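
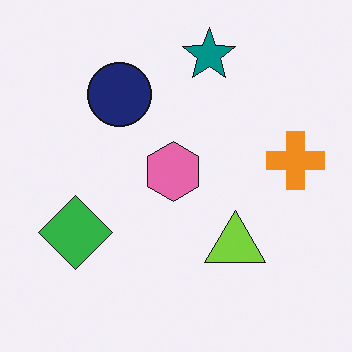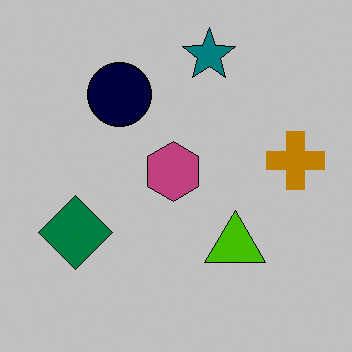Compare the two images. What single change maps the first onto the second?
It was aggressively posterized.

Each flat color has snapped to a coarser quantized level — most visibly, the near-white background has dropped to a flat grey.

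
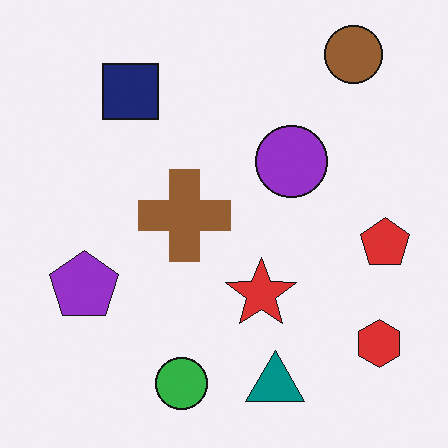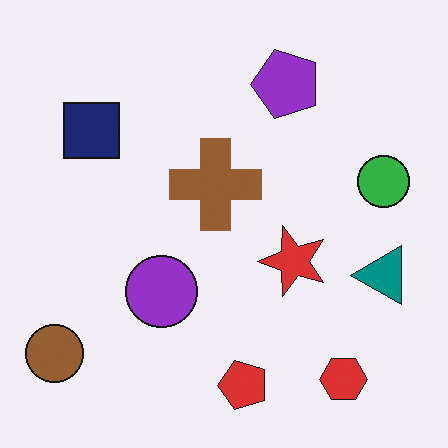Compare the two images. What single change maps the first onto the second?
Transposed (reflected across the top-left ↔ bottom-right diagonal).

Shapes have swapped their row and column positions — what was in the top-right is now in the bottom-left — a diagonal reflection.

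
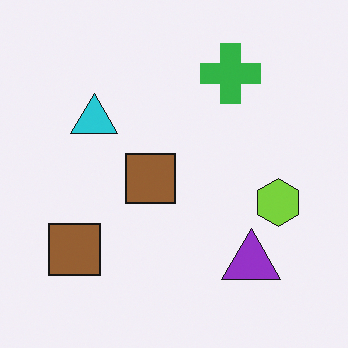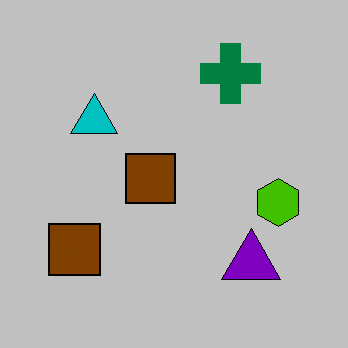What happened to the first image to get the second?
The transformation is: aggressively posterized.

Each flat color has snapped to a coarser quantized level — most visibly, the near-white background has dropped to a flat grey.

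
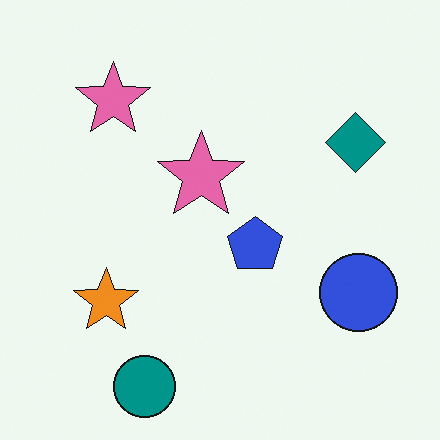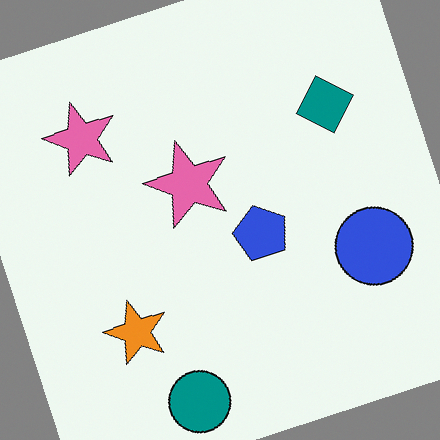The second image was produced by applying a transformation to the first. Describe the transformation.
It was rotated counter-clockwise by a moderate amount.

Every shape is tilted by the same angle and the image corners show triangular fill wedges — a whole-image rotation by a non-right angle.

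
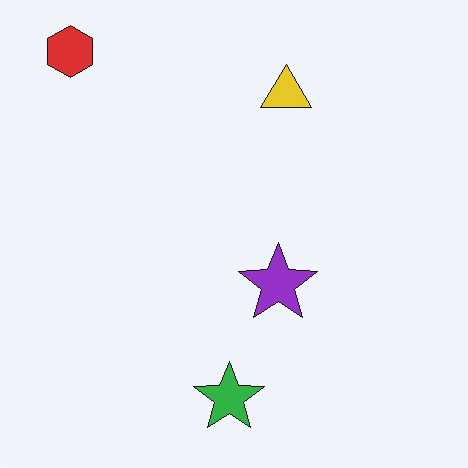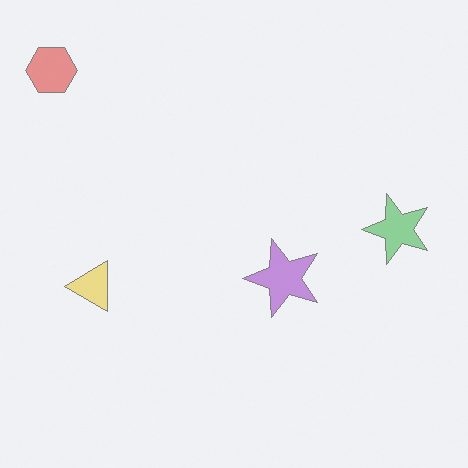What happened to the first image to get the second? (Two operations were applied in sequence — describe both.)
The transformation is: washed out (contrast reduced), then transposed (reflected across the top-left ↔ bottom-right diagonal).

Tones are pushed toward mid-grey across the whole image — a global contrast change. Shapes have swapped their row and column positions — what was in the top-right is now in the bottom-left — a diagonal reflection.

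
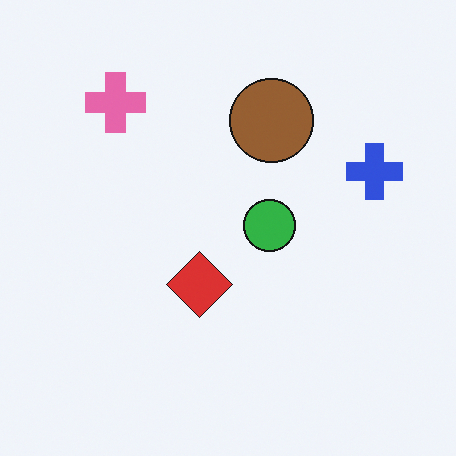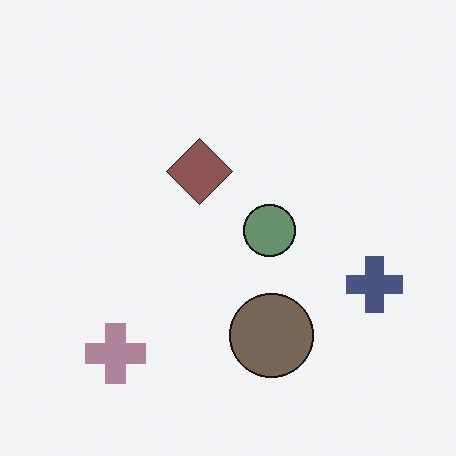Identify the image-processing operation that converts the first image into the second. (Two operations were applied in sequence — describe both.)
Flipped vertically (top ↔ bottom), then heavily desaturated.

The pink cross is in the top-left of the first image and the bottom-left of the second — shapes on opposite sides of the horizontal midline have swapped in a mirror flip. All colors are more muted and greyish — a global saturation change.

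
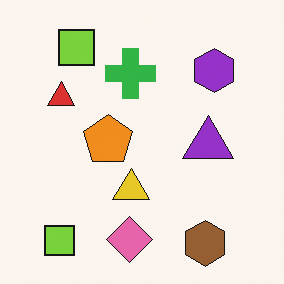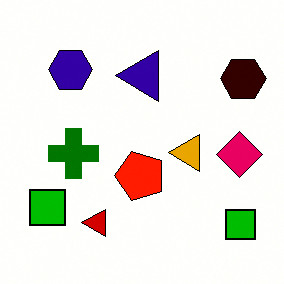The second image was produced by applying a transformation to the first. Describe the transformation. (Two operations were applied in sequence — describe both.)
It was given much higher contrast, then rotated 90° counter-clockwise.

Tones are pushed away from mid-grey across the whole image — a global contrast change. The brown hexagon sits in the bottom-right of the first image and the top-right of the second — consistent with a whole-image 90° counter-clockwise rotation.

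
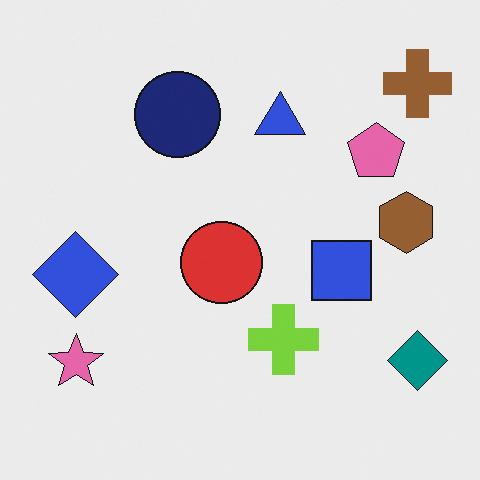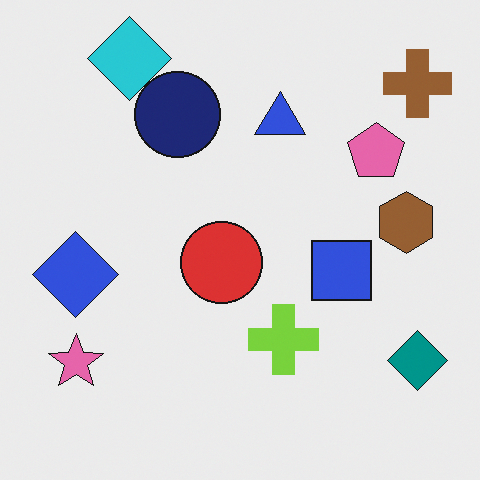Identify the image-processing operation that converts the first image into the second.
The image was overlaid with an additional cyan diamond.

A cyan diamond appears in the second image that is absent from the first.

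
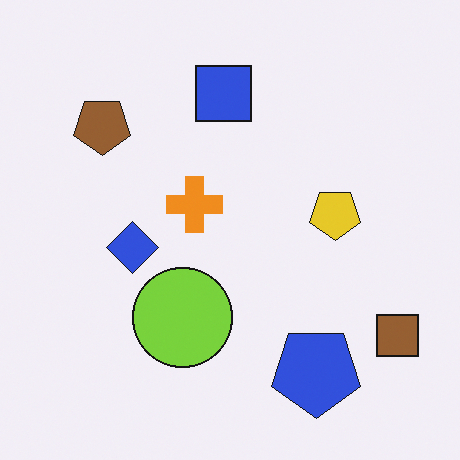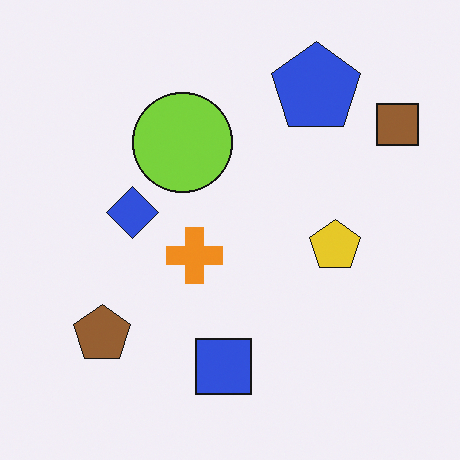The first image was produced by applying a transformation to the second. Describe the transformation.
The transformation is: flipped vertically (top ↔ bottom).

The blue pentagon is in the top-right of the second image and the bottom-right of the first — shapes on opposite sides of the horizontal midline have swapped in a mirror flip.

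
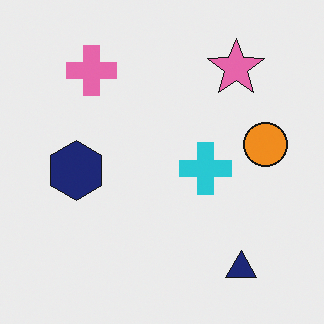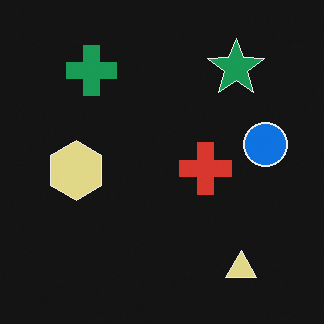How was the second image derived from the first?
The image was color-inverted (negative).

The light background has become dark and every shape's color is its complement — a photographic negative.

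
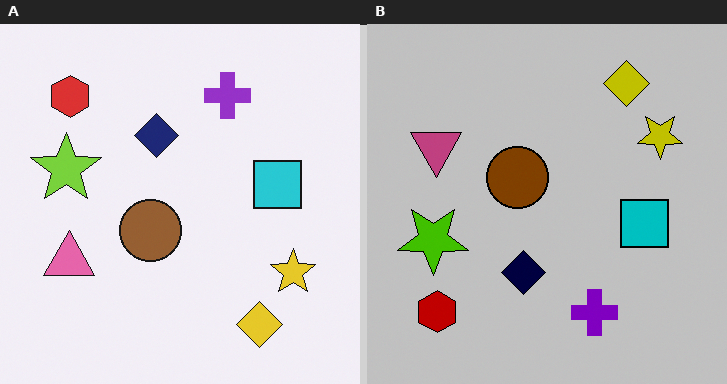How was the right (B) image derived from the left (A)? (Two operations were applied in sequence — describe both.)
This is the original image flipped vertically (top ↔ bottom), then heavily posterized to just a handful of flat colors.

The yellow diamond is in the bottom-right of the left (A) image and the top-right of the right (B) — shapes on opposite sides of the horizontal midline have swapped in a mirror flip. Each flat color has snapped to a coarser quantized level — most visibly, the near-white background has dropped to a flat grey.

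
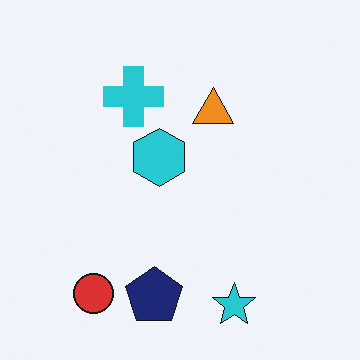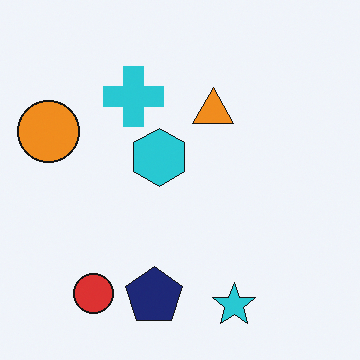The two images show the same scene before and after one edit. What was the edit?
It was overlaid with an additional orange circle.

An orange circle appears in the second image that is absent from the first.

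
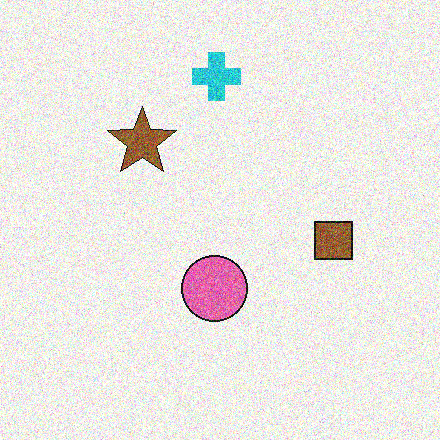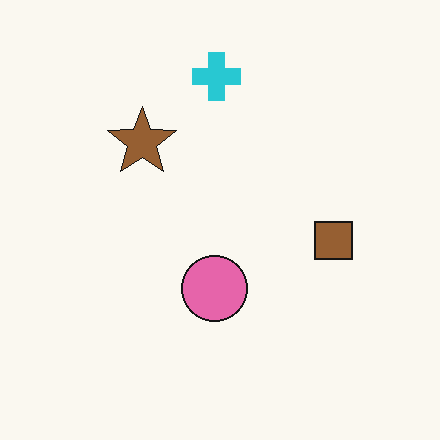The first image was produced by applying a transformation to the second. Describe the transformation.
Degraded with a thick layer of grain.

Random speckle covers the whole image, including the flat background.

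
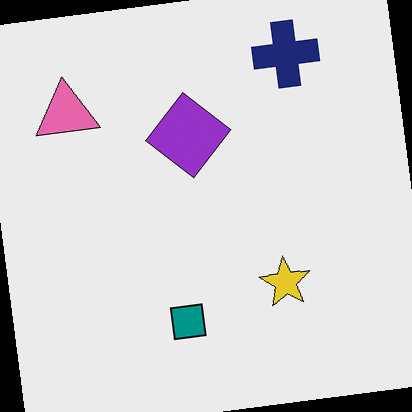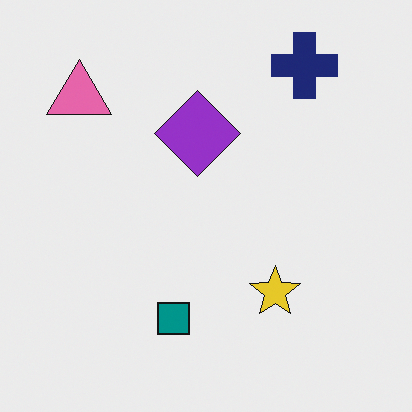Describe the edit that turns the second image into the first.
The image was rotated counter-clockwise by a few degrees.

Every shape is tilted by the same angle and the image corners show triangular fill wedges — a whole-image rotation by a non-right angle.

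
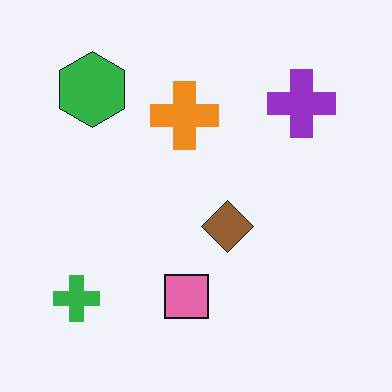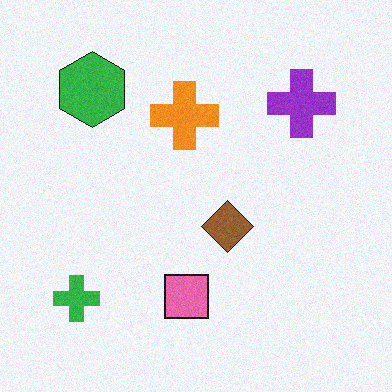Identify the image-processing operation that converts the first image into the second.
The image was degraded with light additive noise.

Random speckle covers the whole image, including the flat background.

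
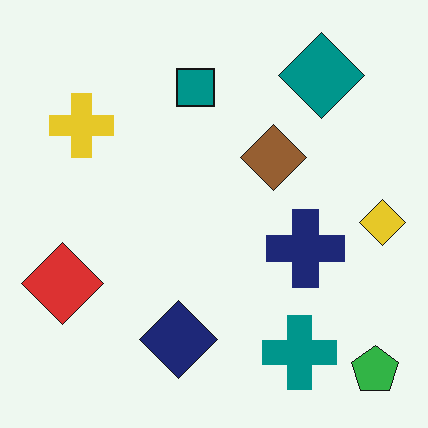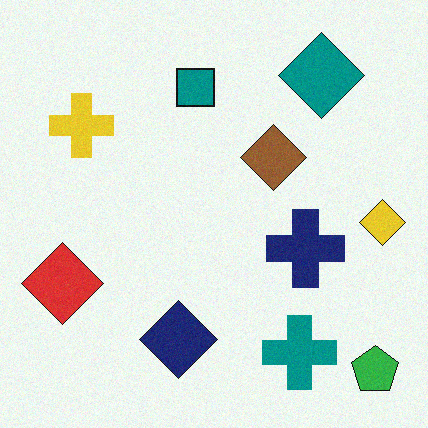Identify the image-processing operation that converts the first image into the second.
The second image is the first degraded with light additive noise.

Random speckle covers the whole image, including the flat background.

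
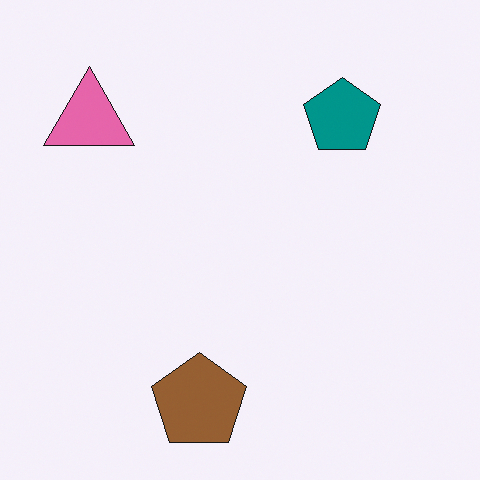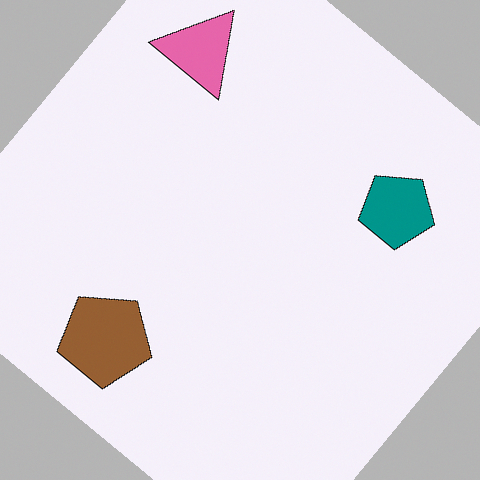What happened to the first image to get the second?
The image was rotated clockwise by a large amount — several tens of degrees.

Every shape is tilted by the same angle and the image corners show triangular fill wedges — a whole-image rotation by a non-right angle.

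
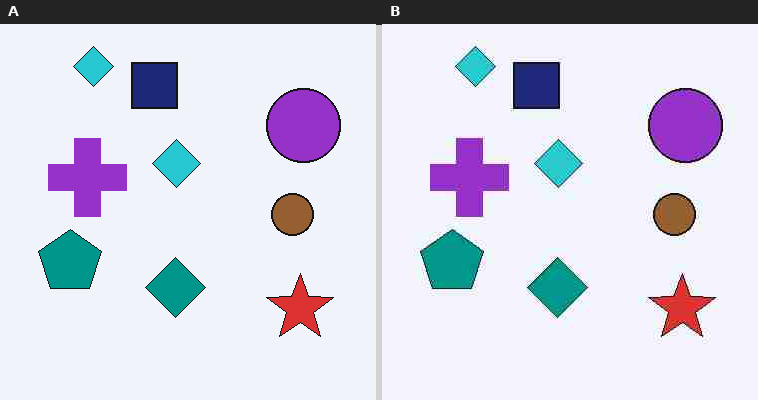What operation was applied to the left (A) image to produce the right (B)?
Heavily JPEG-compressed with obvious blocking artifacts.

Blocky 8×8 compression artifacts appear around shape edges and the flat background shows ringing — characteristic JPEG degradation.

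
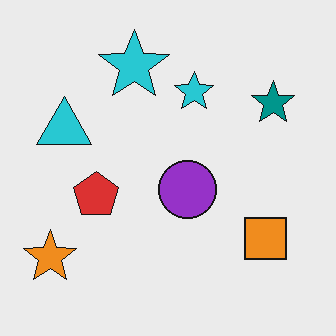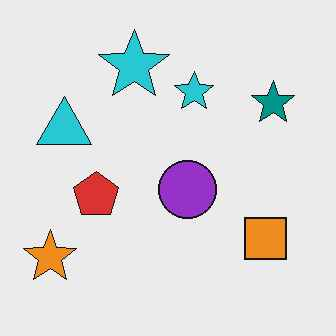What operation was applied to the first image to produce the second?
The image was given moderate JPEG compression.

Blocky 8×8 compression artifacts appear around shape edges and the flat background shows ringing — characteristic JPEG degradation.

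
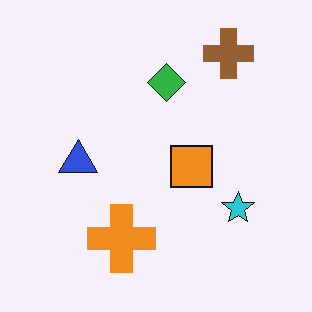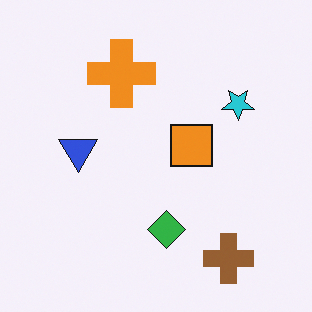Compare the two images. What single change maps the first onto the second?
The image was flipped vertically (top ↔ bottom).

The brown cross is in the top-right of the first image and the bottom-right of the second — shapes on opposite sides of the horizontal midline have swapped in a mirror flip.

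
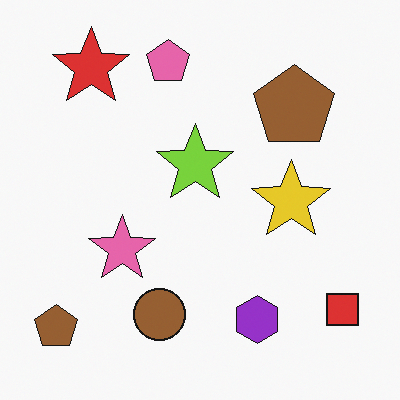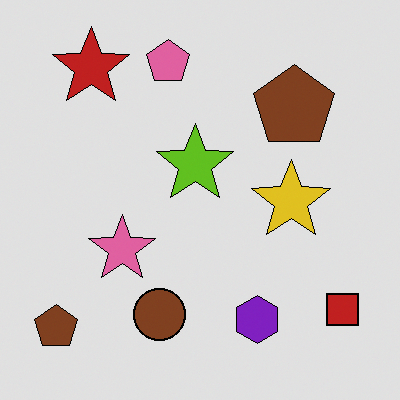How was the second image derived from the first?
It was moderately posterized.

Each flat color has snapped to a coarser quantized level — most visibly, the near-white background has dropped to a flat grey.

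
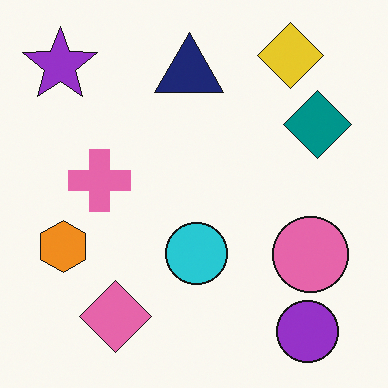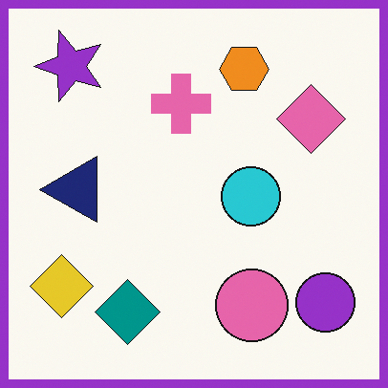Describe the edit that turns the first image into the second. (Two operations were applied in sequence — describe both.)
The transformation is: transposed (reflected across the top-left ↔ bottom-right diagonal), then framed with a purple border.

Shapes have swapped their row and column positions — what was in the top-right is now in the bottom-left — a diagonal reflection. A solid purple frame runs around the edge of the second image, with the content slightly shrunk inside it.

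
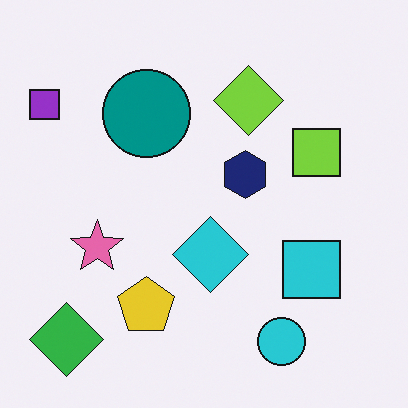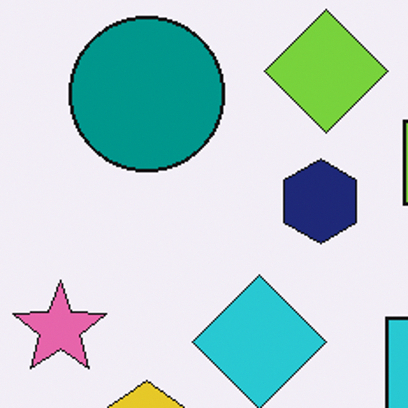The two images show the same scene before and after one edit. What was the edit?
It was cropped to a noticeably smaller region and rescaled.

The visible shapes are larger and the field of view is narrower; shapes near the original edges may be partly or wholly outside the frame — a crop-and-rescale.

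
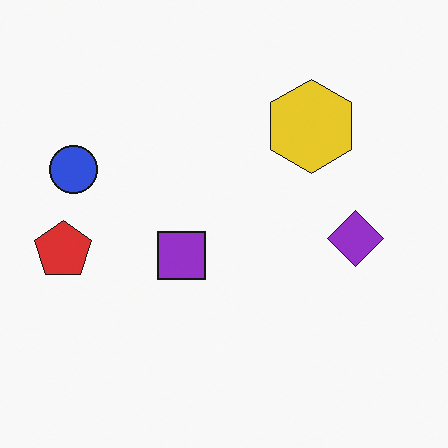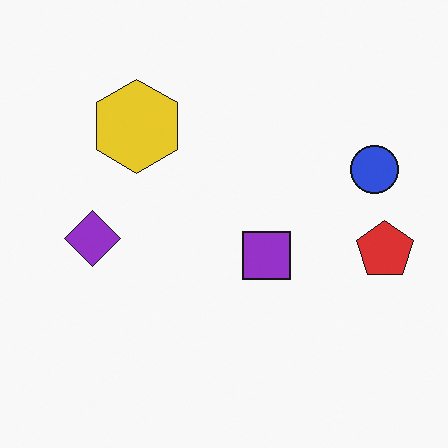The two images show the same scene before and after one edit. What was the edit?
This is the original image flipped horizontally (left ↔ right).

The red pentagon is in the left of the first image and the right of the second — shapes on opposite sides of the vertical midline have swapped in a mirror flip.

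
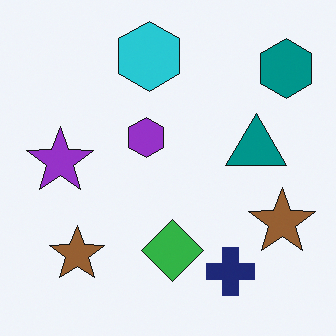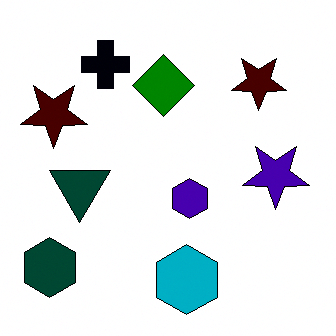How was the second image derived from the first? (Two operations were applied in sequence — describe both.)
It was given much higher contrast, then rotated 180°.

Tones are pushed away from mid-grey across the whole image — a global contrast change. The teal hexagon sits in the top-right of the first image and the bottom-left of the second — consistent with a whole-image 180° rotation.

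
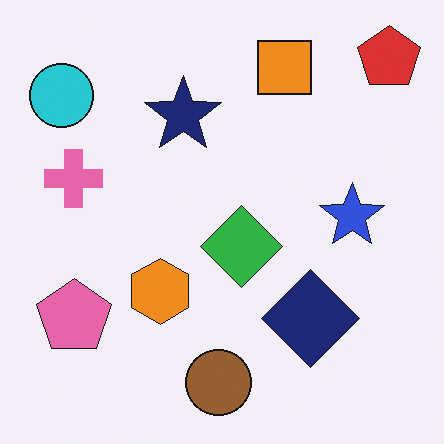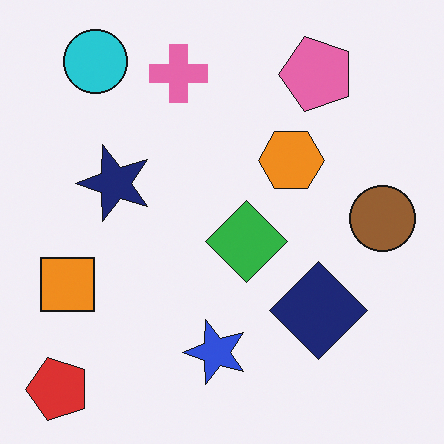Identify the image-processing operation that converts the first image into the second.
This is the original image transposed (reflected across the top-left ↔ bottom-right diagonal).

Shapes have swapped their row and column positions — what was in the top-right is now in the bottom-left — a diagonal reflection.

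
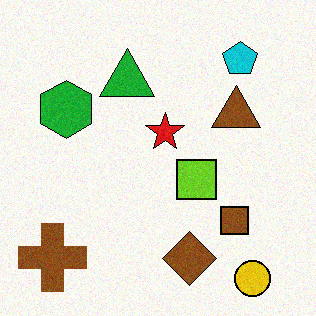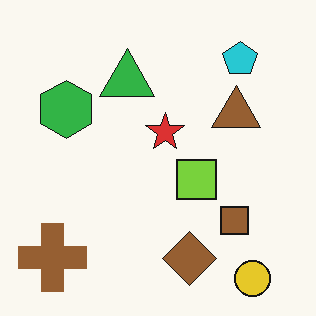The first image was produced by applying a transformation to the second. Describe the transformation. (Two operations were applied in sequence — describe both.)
It was degraded with light additive noise, then given slightly increased contrast.

Random speckle covers the whole image, including the flat background. Tones are pushed away from mid-grey across the whole image — a global contrast change.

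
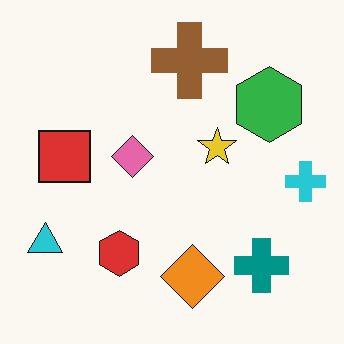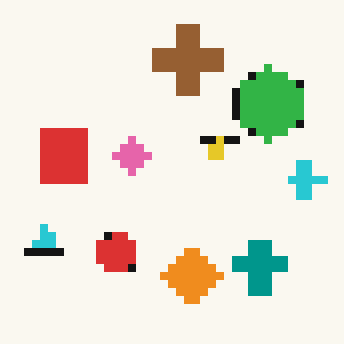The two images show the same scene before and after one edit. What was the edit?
The transformation is: moderately pixelated.

Shapes are reduced to large square blocks; fine edges and outlines are lost — a downscale-then-upscale (mosaic) effect.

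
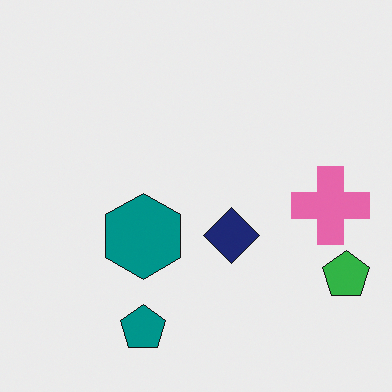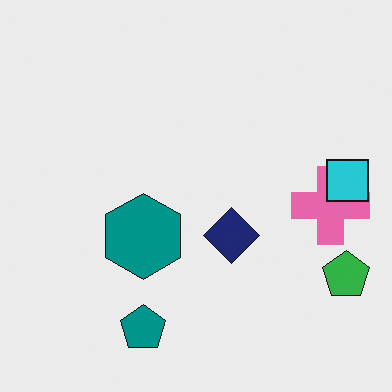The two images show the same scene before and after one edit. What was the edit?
The second image is the first overlaid with an additional cyan square.

A cyan square appears in the second image that is absent from the first.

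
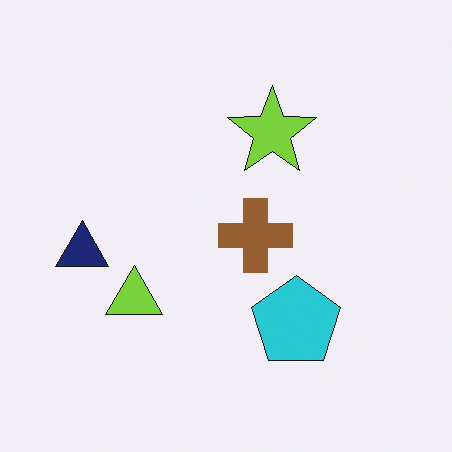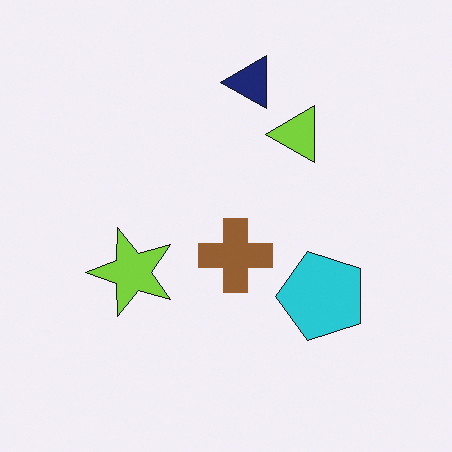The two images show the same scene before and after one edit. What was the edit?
The second image is the first transposed (reflected across the top-left ↔ bottom-right diagonal).

Shapes have swapped their row and column positions — what was in the top-right is now in the bottom-left — a diagonal reflection.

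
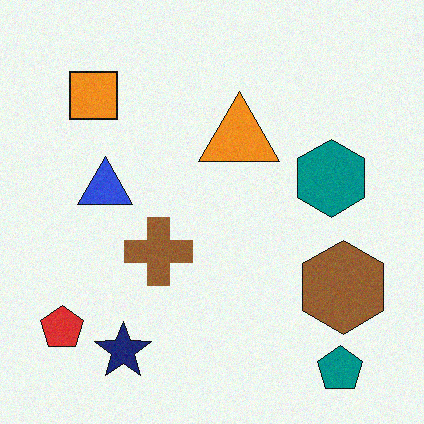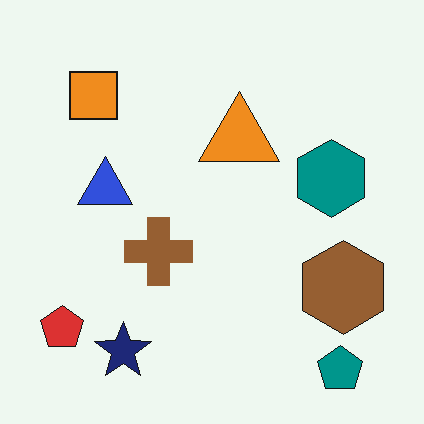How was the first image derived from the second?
The image was degraded with subtle gaussian noise.

Random speckle covers the whole image, including the flat background.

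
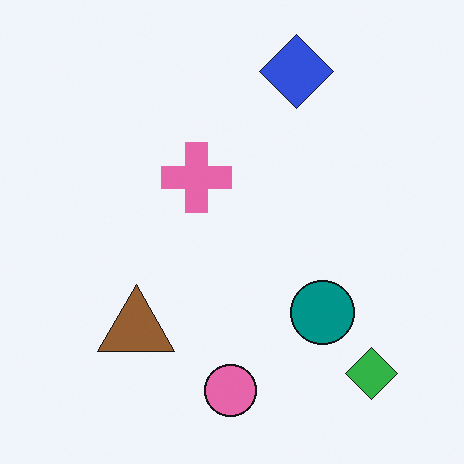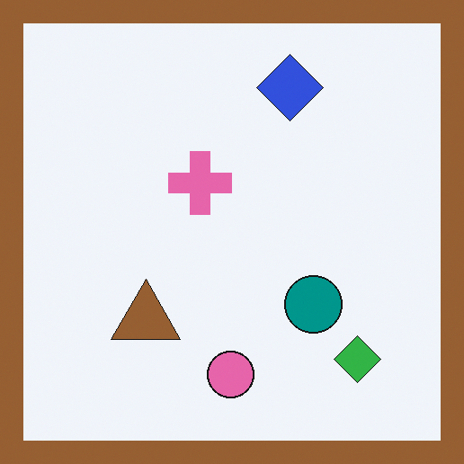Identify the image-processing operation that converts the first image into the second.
It was framed with a brown border.

A solid brown frame runs around the edge of the second image, with the content slightly shrunk inside it.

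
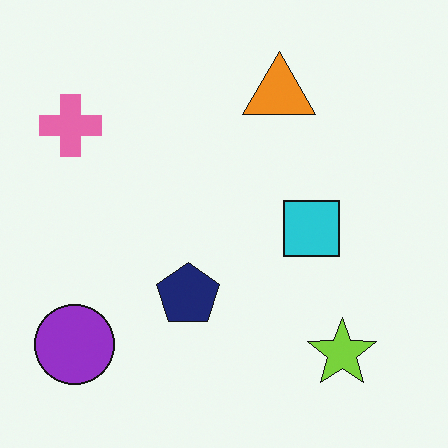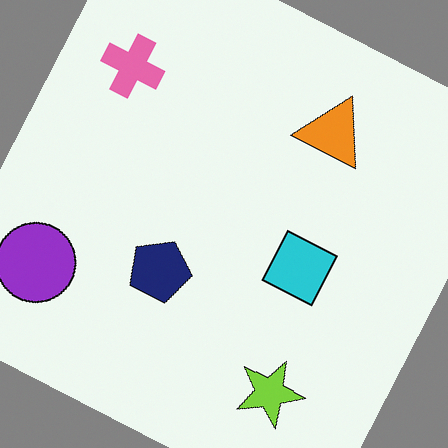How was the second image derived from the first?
Rotated clockwise by a clearly visible amount.

Every shape is tilted by the same angle and the image corners show triangular fill wedges — a whole-image rotation by a non-right angle.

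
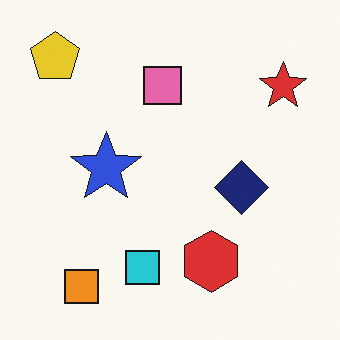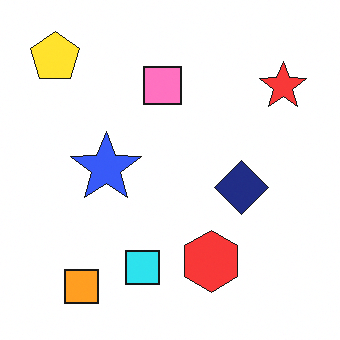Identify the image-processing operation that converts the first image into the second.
The transformation is: slightly brightened.

Every pixel — background and shapes alike — is uniformly brightened.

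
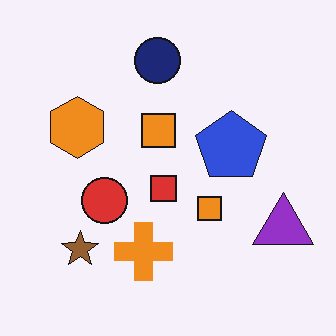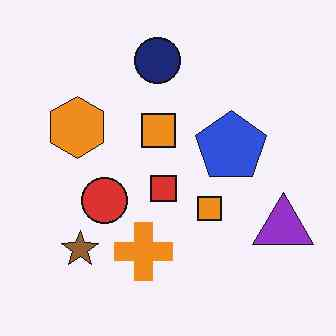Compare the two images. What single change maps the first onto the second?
The transformation is: JPEG-compressed with visible artifacts.

Blocky 8×8 compression artifacts appear around shape edges and the flat background shows ringing — characteristic JPEG degradation.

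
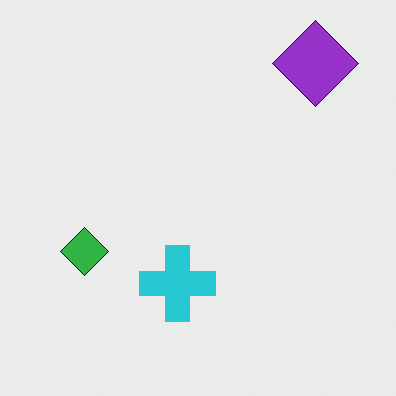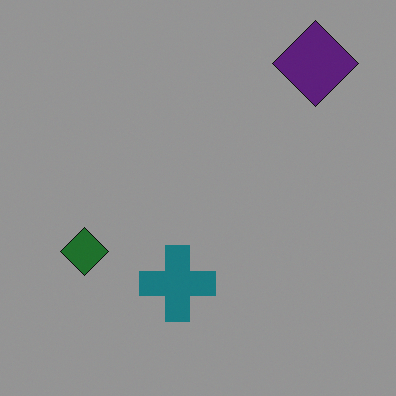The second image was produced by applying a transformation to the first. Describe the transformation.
It was darkened a lot.

Every pixel — background and shapes alike — is uniformly darkened.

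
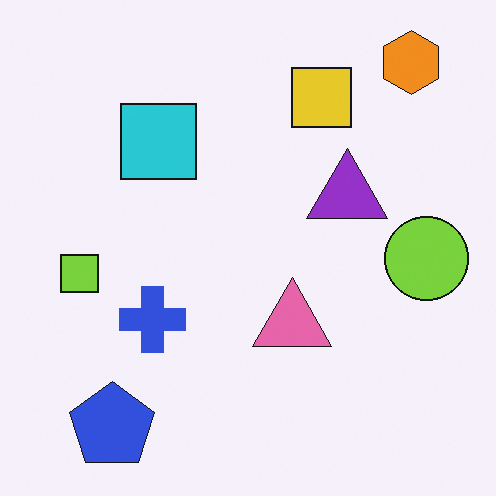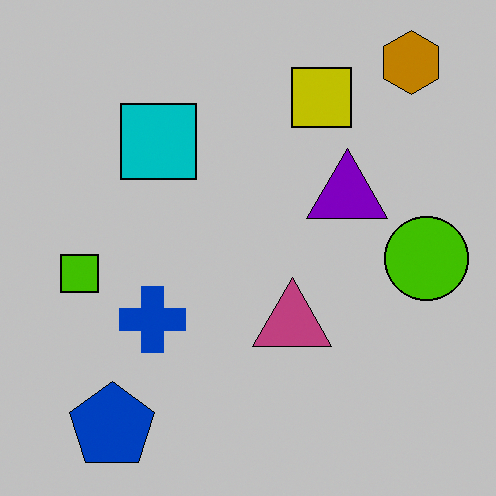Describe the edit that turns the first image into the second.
The image was aggressively posterized.

Each flat color has snapped to a coarser quantized level — most visibly, the near-white background has dropped to a flat grey.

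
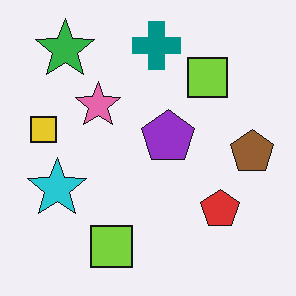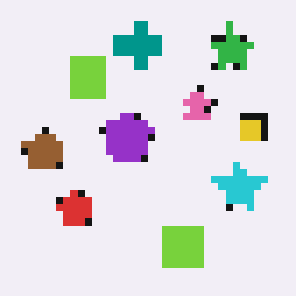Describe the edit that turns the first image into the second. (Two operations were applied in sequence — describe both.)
Moderately pixelated, then flipped horizontally (left ↔ right).

Shapes are reduced to large square blocks; fine edges and outlines are lost — a downscale-then-upscale (mosaic) effect. The yellow square is in the left of the first image and the right of the second — shapes on opposite sides of the vertical midline have swapped in a mirror flip.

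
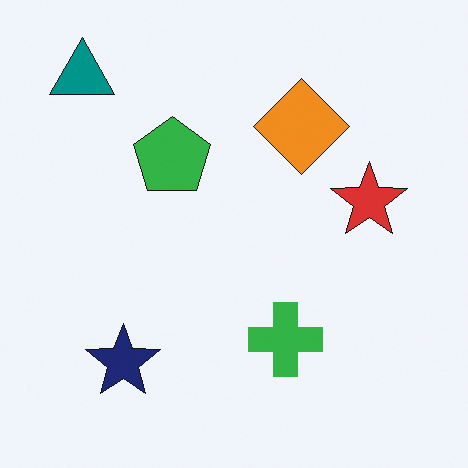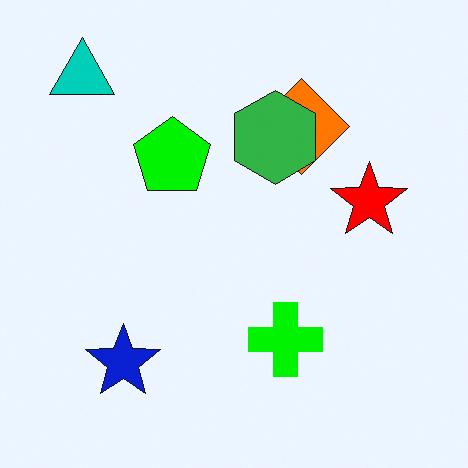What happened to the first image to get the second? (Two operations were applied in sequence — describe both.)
It was heavily oversaturated, then overlaid with an additional green hexagon.

All colors are more vivid — a global saturation change. A green hexagon appears in the second image that is absent from the first.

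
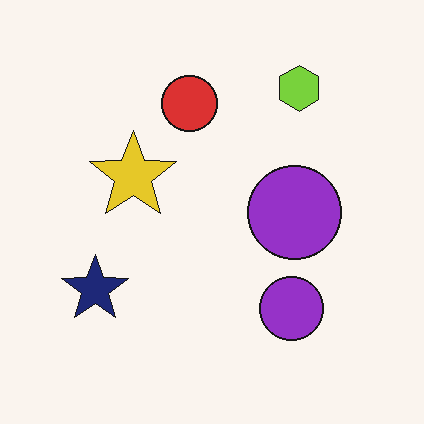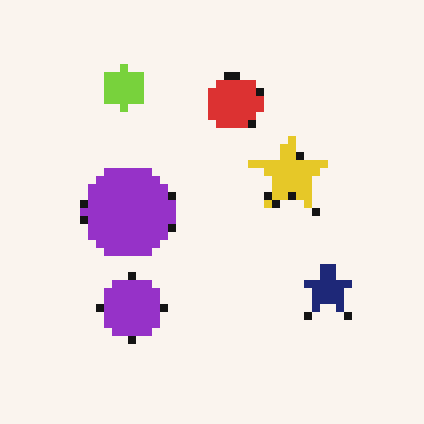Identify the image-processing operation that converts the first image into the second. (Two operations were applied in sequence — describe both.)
The second image is the first flipped horizontally (left ↔ right), then pixelated into visible square blocks.

The navy star is in the bottom-left of the first image and the bottom-right of the second — shapes on opposite sides of the vertical midline have swapped in a mirror flip. Shapes are reduced to large square blocks; fine edges and outlines are lost — a downscale-then-upscale (mosaic) effect.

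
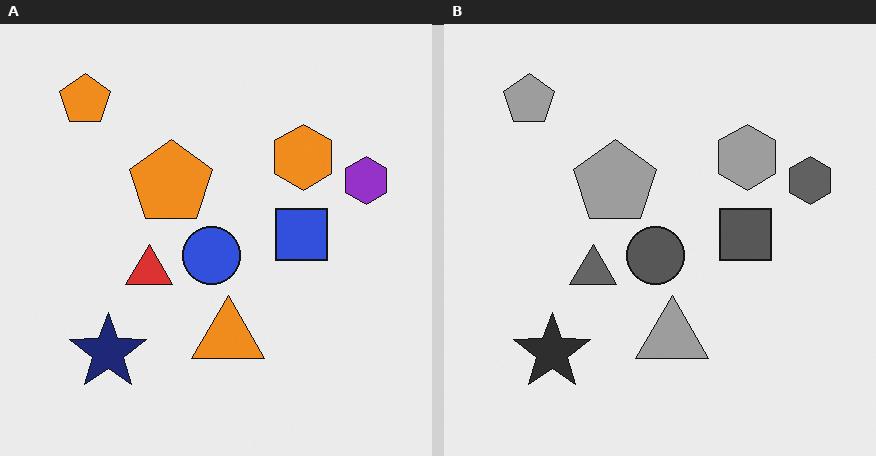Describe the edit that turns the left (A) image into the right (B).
This is the original image converted to grayscale.

All color is removed — every shape is now a shade of grey.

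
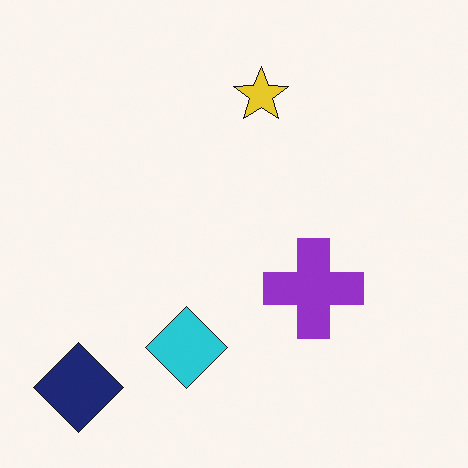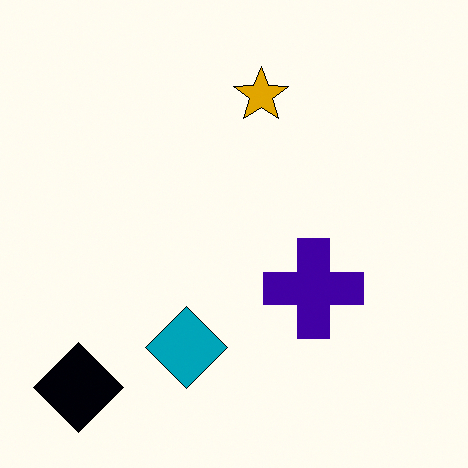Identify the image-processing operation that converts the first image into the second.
The transformation is: boosted in contrast.

Tones are pushed away from mid-grey across the whole image — a global contrast change.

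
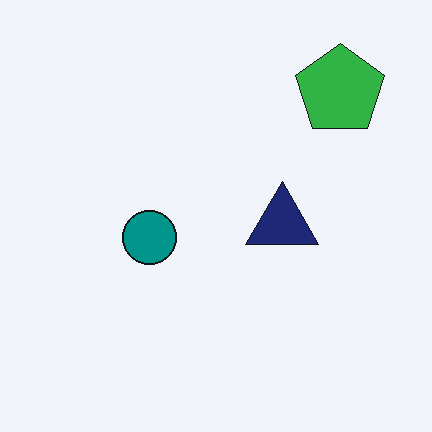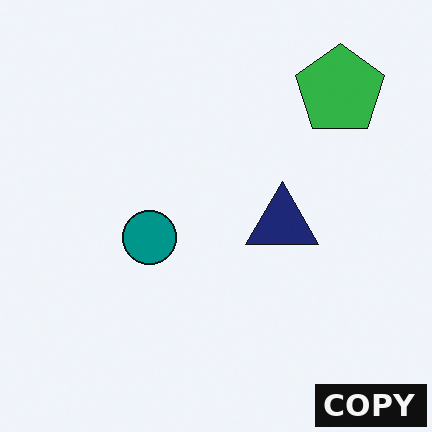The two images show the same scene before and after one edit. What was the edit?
It was watermarked with the text "COPY" in the lower-right corner.

A dark label reading "COPY" appears in the lower-right corner.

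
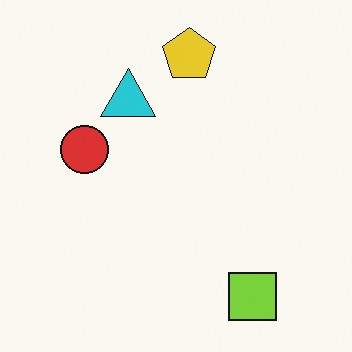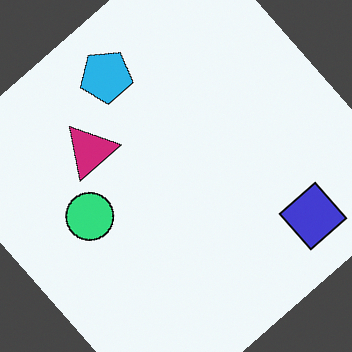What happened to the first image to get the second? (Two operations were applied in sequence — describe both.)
Rotated counter-clockwise by a large amount — several tens of degrees, then hue-shifted through roughly a third of the color wheel.

Every shape is tilted by the same angle and the image corners show triangular fill wedges — a whole-image rotation by a non-right angle. Every shape's color has rotated by the same amount around the hue wheel — a uniform hue shift.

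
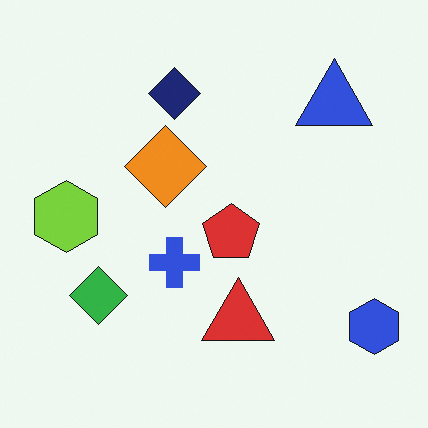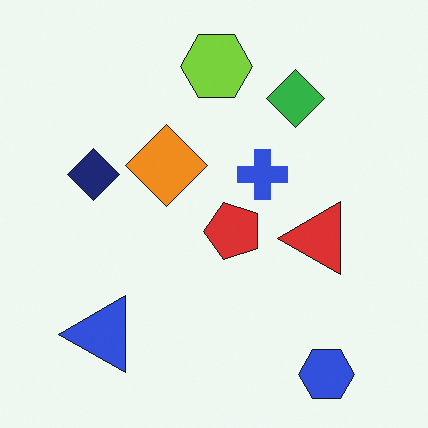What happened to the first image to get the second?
Transposed (reflected across the top-left ↔ bottom-right diagonal).

Shapes have swapped their row and column positions — what was in the top-right is now in the bottom-left — a diagonal reflection.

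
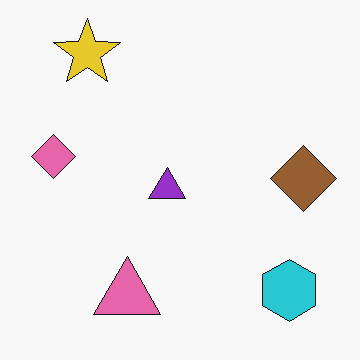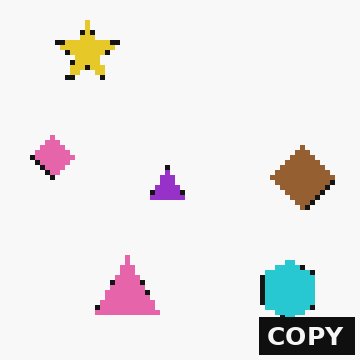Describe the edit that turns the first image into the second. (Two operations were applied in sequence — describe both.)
Lightly pixelated (a mild mosaic effect), then watermarked with the text "COPY" in the lower-right corner.

Shapes are reduced to large square blocks; fine edges and outlines are lost — a downscale-then-upscale (mosaic) effect. A dark label reading "COPY" appears in the lower-right corner.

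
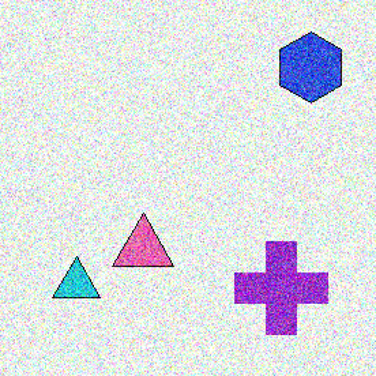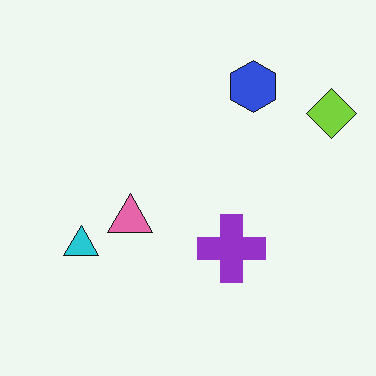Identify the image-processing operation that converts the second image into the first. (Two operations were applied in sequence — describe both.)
The first image is the second degraded with heavy additive noise, then cropped to a modestly smaller region and rescaled.

Random speckle covers the whole image, including the flat background. The visible shapes are larger and the field of view is narrower; shapes near the original edges may be partly or wholly outside the frame — a crop-and-rescale.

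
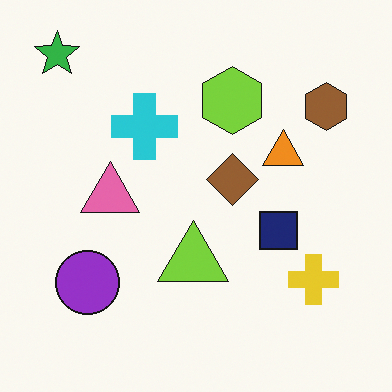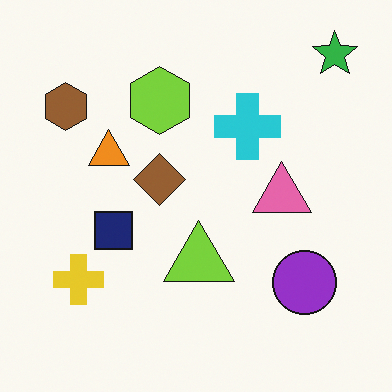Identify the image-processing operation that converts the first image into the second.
The image was flipped horizontally (left ↔ right).

The green star is in the top-left of the first image and the top-right of the second — shapes on opposite sides of the vertical midline have swapped in a mirror flip.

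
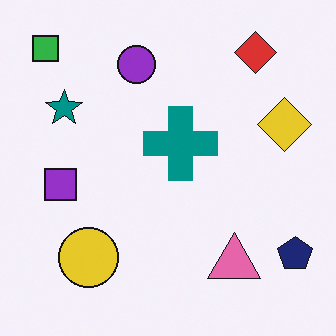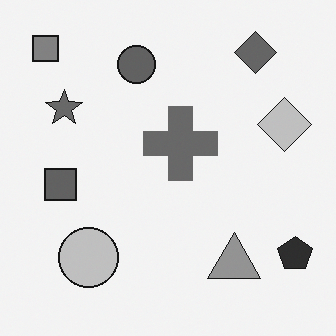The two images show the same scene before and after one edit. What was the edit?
The second image is the first converted to grayscale.

All color is removed — every shape is now a shade of grey.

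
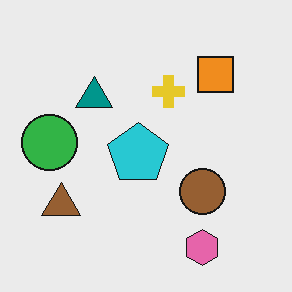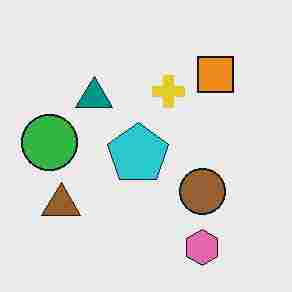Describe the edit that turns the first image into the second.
The image was degraded with heavy JPEG compression.

Blocky 8×8 compression artifacts appear around shape edges and the flat background shows ringing — characteristic JPEG degradation.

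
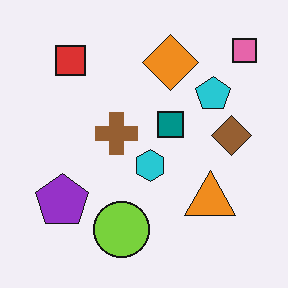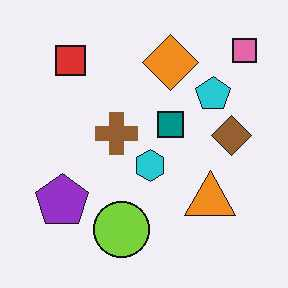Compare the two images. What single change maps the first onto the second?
It was JPEG-compressed with visible artifacts.

Blocky 8×8 compression artifacts appear around shape edges and the flat background shows ringing — characteristic JPEG degradation.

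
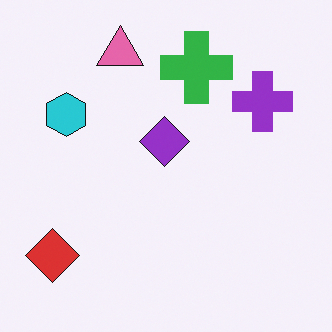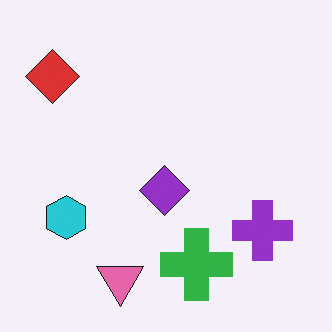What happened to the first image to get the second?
Flipped vertically (top ↔ bottom).

The pink triangle is in the top of the first image and the bottom of the second — shapes on opposite sides of the horizontal midline have swapped in a mirror flip.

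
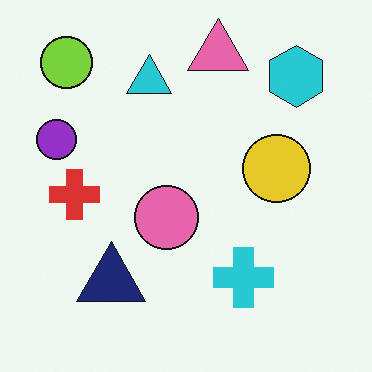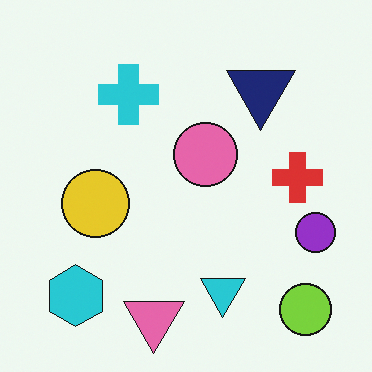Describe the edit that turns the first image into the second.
The transformation is: rotated 180°.

The lime circle sits in the top-left of the first image and the bottom-right of the second — consistent with a whole-image 180° rotation.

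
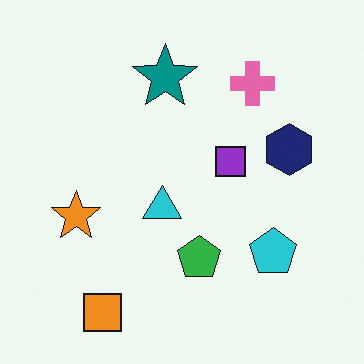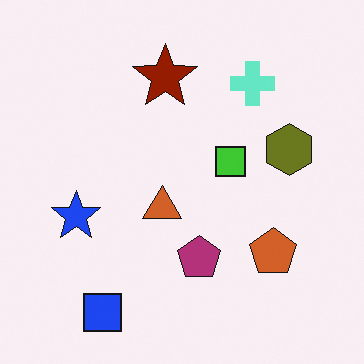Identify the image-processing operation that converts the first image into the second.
This is the original image hue-shifted by a large amount.

Every shape's color has rotated by the same amount around the hue wheel — a uniform hue shift.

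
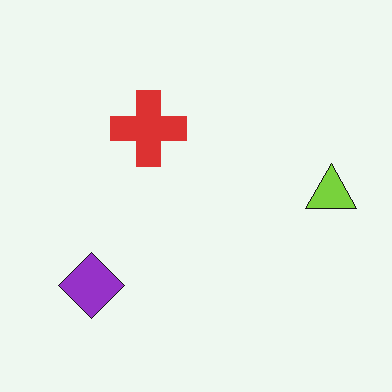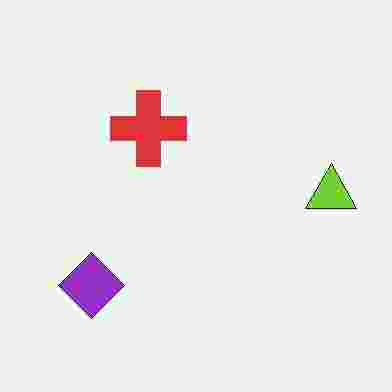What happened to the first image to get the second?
Heavily JPEG-compressed with obvious blocking artifacts.

Blocky 8×8 compression artifacts appear around shape edges and the flat background shows ringing — characteristic JPEG degradation.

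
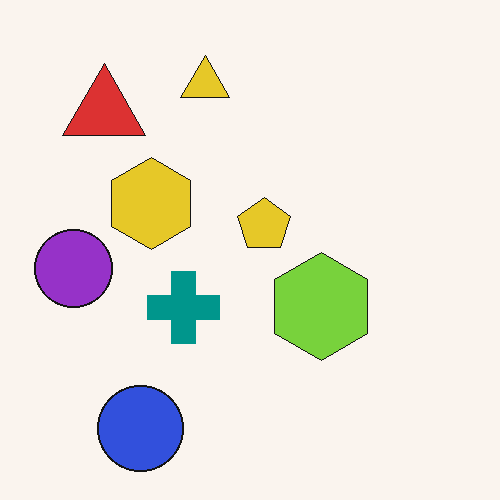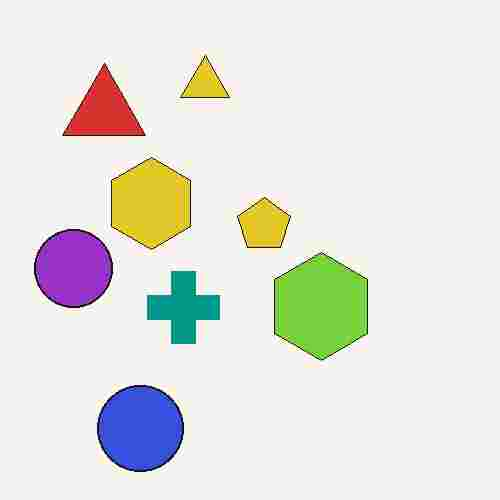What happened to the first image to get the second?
It was heavily JPEG-compressed with obvious blocking artifacts.

Blocky 8×8 compression artifacts appear around shape edges and the flat background shows ringing — characteristic JPEG degradation.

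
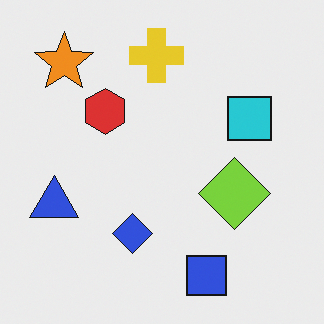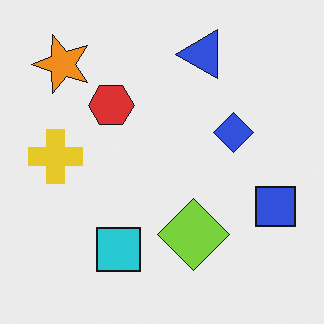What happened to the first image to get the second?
The second image is the first transposed (reflected across the top-left ↔ bottom-right diagonal).

Shapes have swapped their row and column positions — what was in the top-right is now in the bottom-left — a diagonal reflection.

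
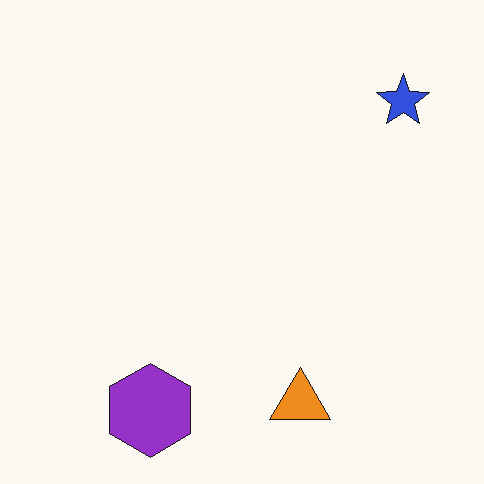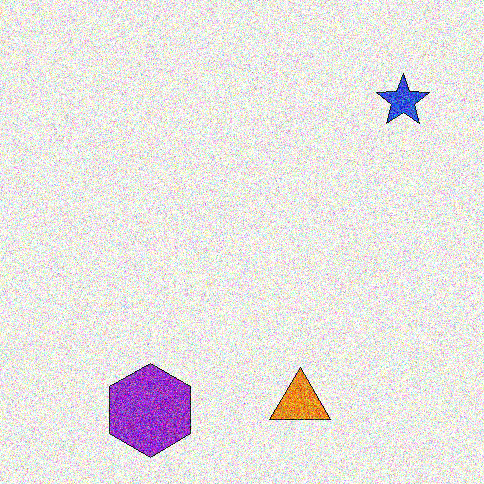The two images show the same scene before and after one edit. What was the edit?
The image was degraded with heavy additive noise.

Random speckle covers the whole image, including the flat background.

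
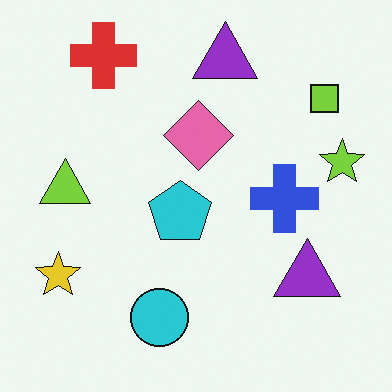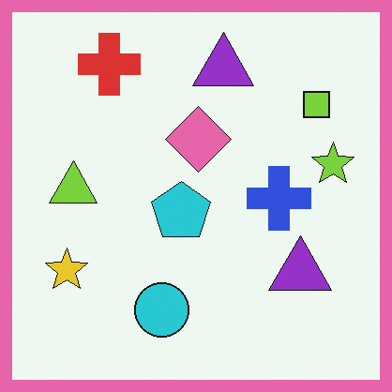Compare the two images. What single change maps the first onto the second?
The second image is the first framed with a pink border.

A solid pink frame runs around the edge of the second image, with the content slightly shrunk inside it.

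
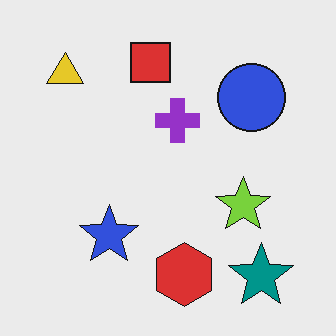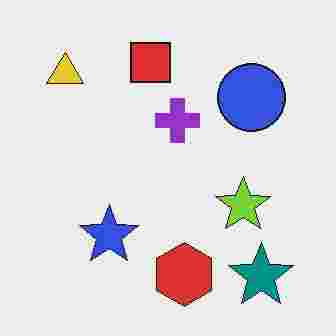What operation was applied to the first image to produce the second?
Heavily JPEG-compressed with obvious blocking artifacts.

Blocky 8×8 compression artifacts appear around shape edges and the flat background shows ringing — characteristic JPEG degradation.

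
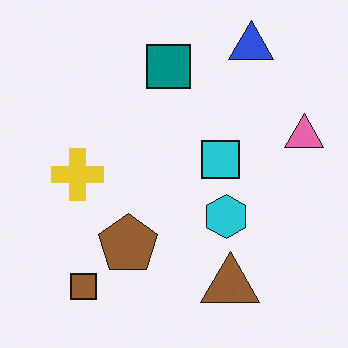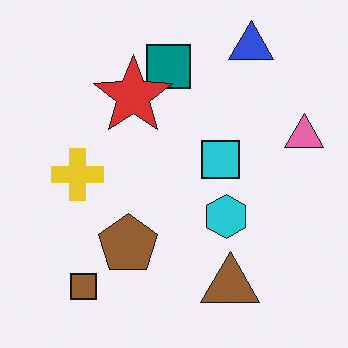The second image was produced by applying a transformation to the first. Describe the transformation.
The image was overlaid with an additional red star.

A red star appears in the second image that is absent from the first.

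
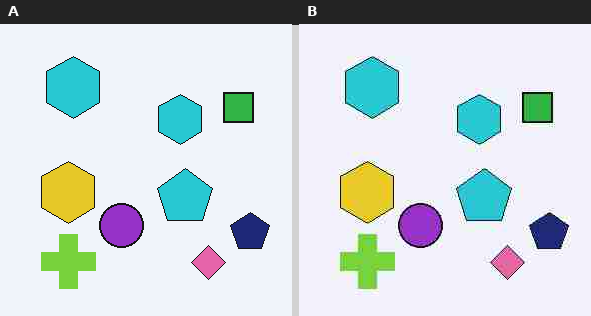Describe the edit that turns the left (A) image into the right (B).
Degraded with heavy JPEG compression.

Blocky 8×8 compression artifacts appear around shape edges and the flat background shows ringing — characteristic JPEG degradation.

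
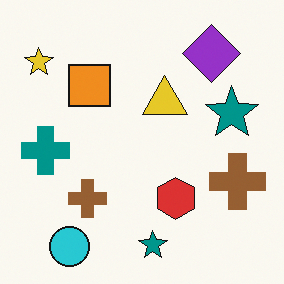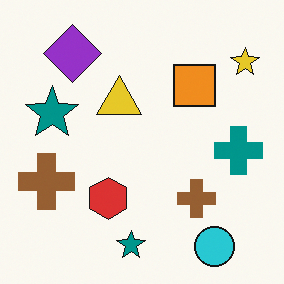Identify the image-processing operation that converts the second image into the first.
It was flipped horizontally (left ↔ right).

The yellow star is in the top-right of the second image and the top-left of the first — shapes on opposite sides of the vertical midline have swapped in a mirror flip.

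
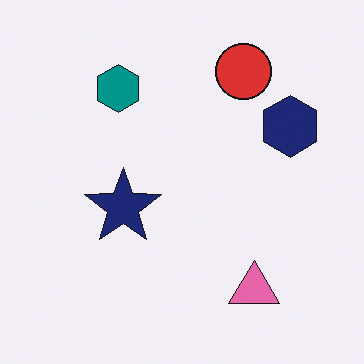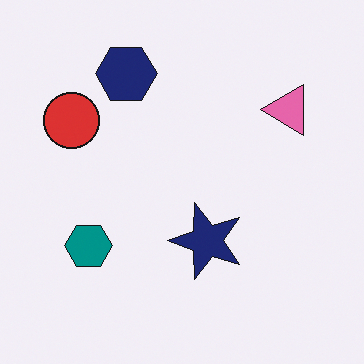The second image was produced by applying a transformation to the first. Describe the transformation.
The transformation is: rotated 90° counter-clockwise.

The pink triangle sits in the bottom-right of the first image and the top-right of the second — consistent with a whole-image 90° counter-clockwise rotation.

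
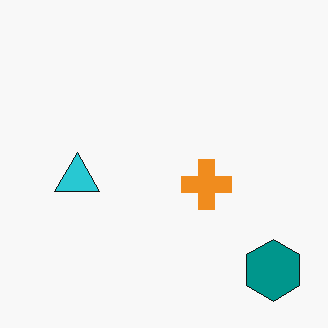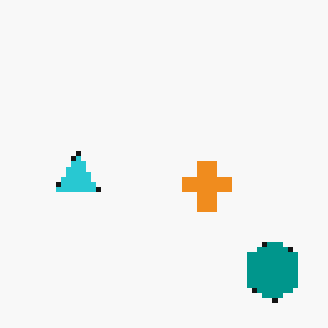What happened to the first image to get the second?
The image was mildly pixelated.

Shapes are reduced to large square blocks; fine edges and outlines are lost — a downscale-then-upscale (mosaic) effect.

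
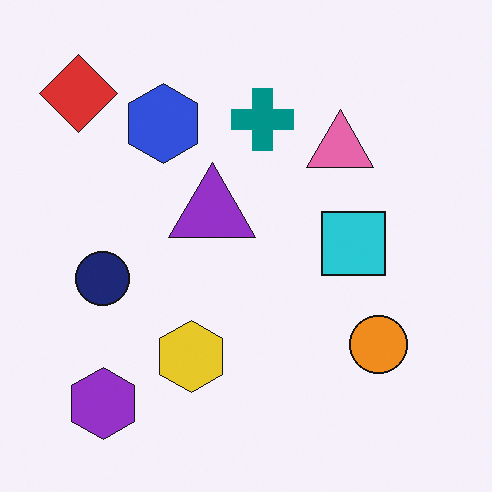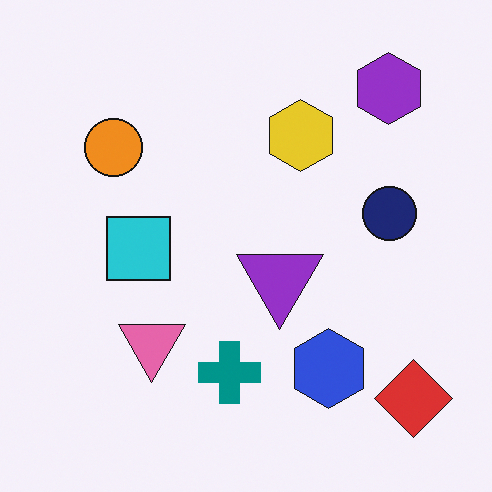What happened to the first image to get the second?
The second image is the first rotated 180°.

The red diamond sits in the top-left of the first image and the bottom-right of the second — consistent with a whole-image 180° rotation.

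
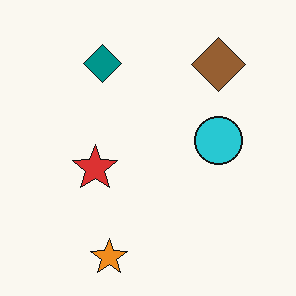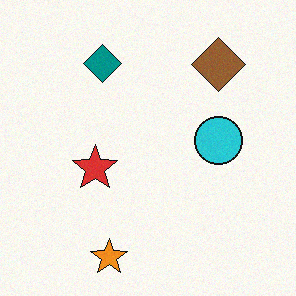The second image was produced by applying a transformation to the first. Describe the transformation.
The transformation is: degraded with subtle gaussian noise.

Random speckle covers the whole image, including the flat background.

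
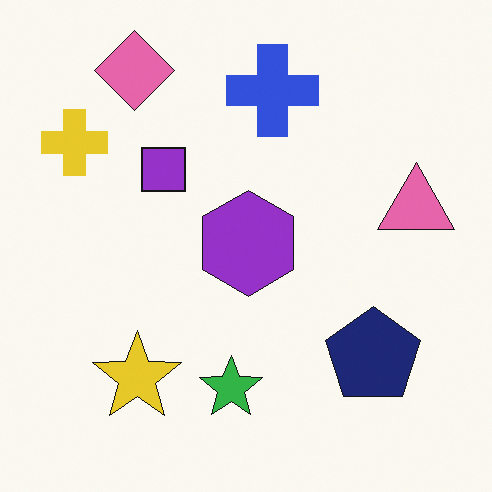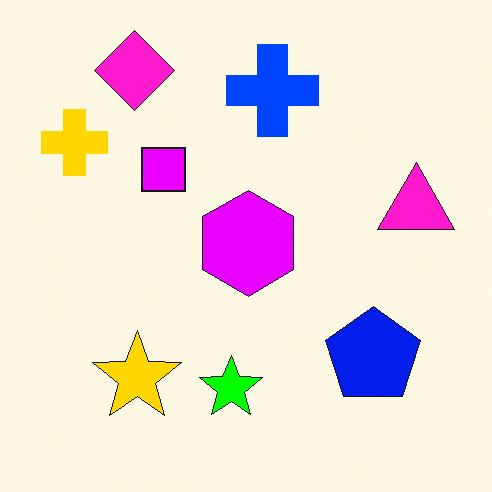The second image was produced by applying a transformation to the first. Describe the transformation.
The image was heavily oversaturated.

All colors are more vivid — a global saturation change.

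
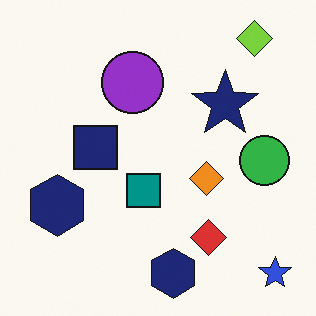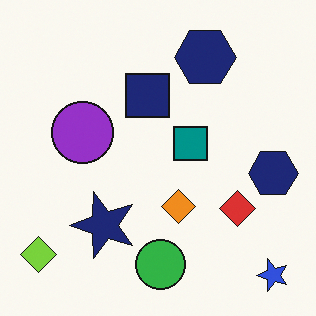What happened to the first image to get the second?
Transposed (reflected across the top-left ↔ bottom-right diagonal).

Shapes have swapped their row and column positions — what was in the top-right is now in the bottom-left — a diagonal reflection.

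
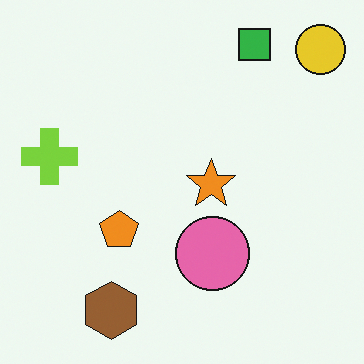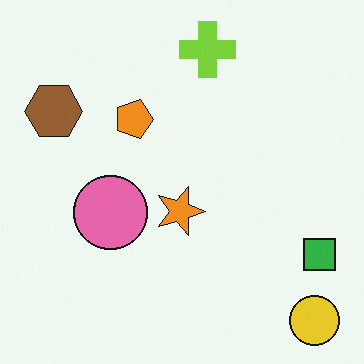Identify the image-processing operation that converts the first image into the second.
The second image is the first rotated 90° clockwise.

The yellow circle sits in the top-right of the first image and the bottom-right of the second — consistent with a whole-image 90° clockwise rotation.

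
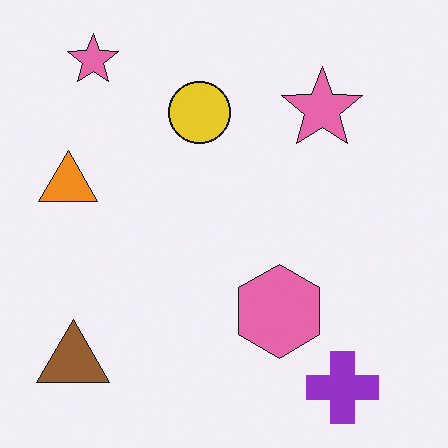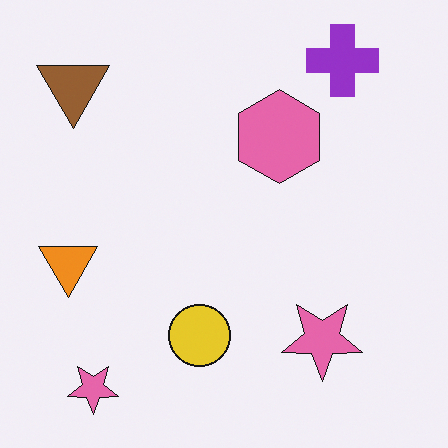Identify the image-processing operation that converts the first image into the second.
The image was flipped vertically (top ↔ bottom).

The purple cross is in the bottom-right of the first image and the top-right of the second — shapes on opposite sides of the horizontal midline have swapped in a mirror flip.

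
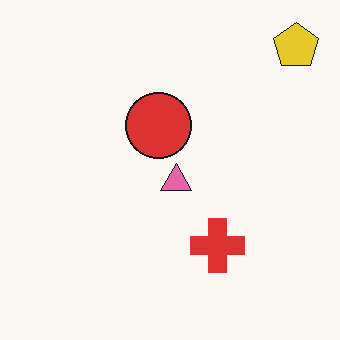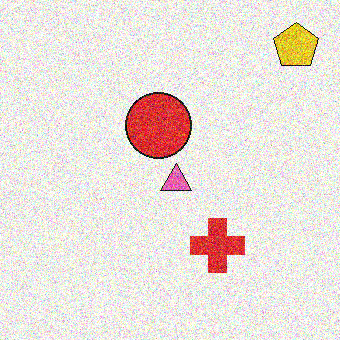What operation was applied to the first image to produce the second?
The transformation is: degraded with heavy additive noise.

Random speckle covers the whole image, including the flat background.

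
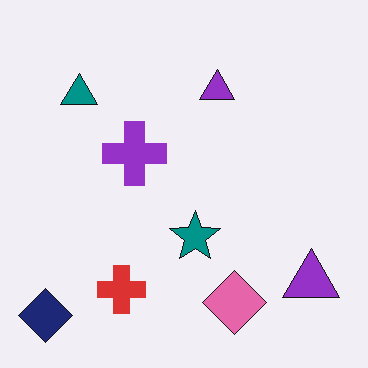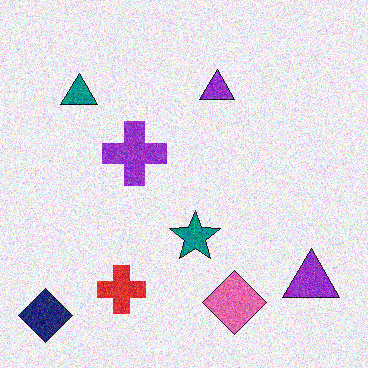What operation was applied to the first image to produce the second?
This is the original image degraded with visible gaussian noise.

Random speckle covers the whole image, including the flat background.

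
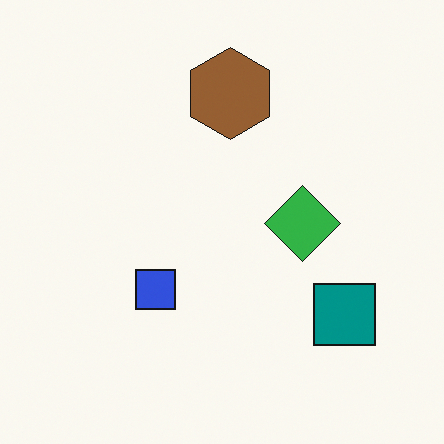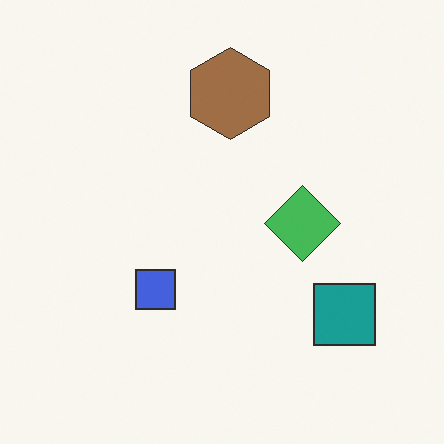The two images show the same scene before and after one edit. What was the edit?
Given slightly reduced contrast.

Tones are pushed toward mid-grey across the whole image — a global contrast change.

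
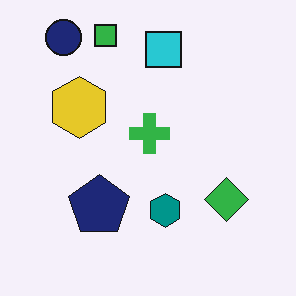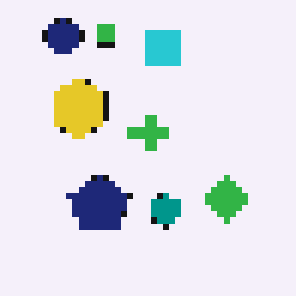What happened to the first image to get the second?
The second image is the first pixelated into visible square blocks.

Shapes are reduced to large square blocks; fine edges and outlines are lost — a downscale-then-upscale (mosaic) effect.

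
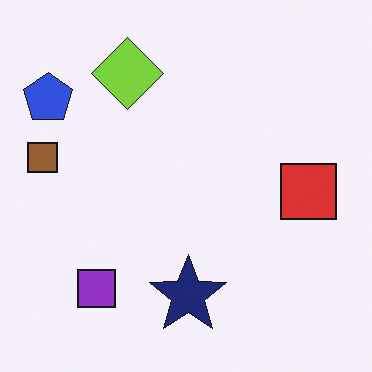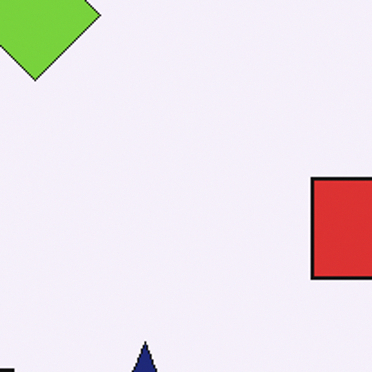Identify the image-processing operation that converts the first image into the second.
The image was cropped tightly and scaled back up.

The visible shapes are larger and the field of view is narrower; shapes near the original edges may be partly or wholly outside the frame — a crop-and-rescale.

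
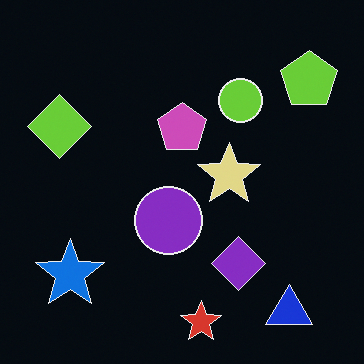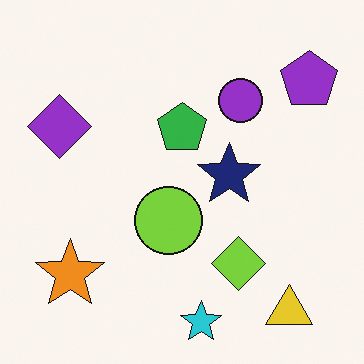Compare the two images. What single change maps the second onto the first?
This is the original image color-inverted (negative).

The light background has become dark and every shape's color is its complement — a photographic negative.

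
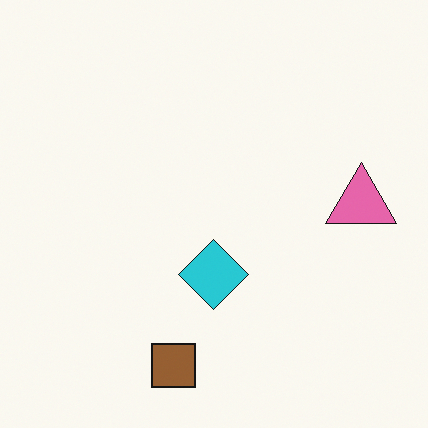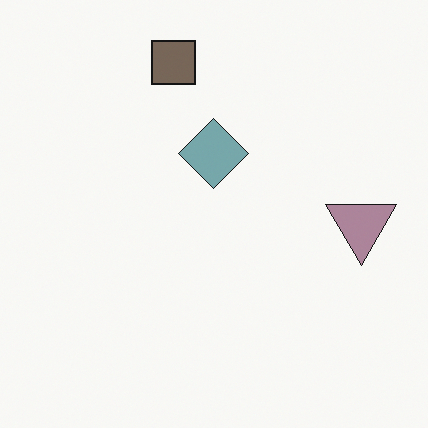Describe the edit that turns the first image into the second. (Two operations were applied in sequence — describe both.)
It was flipped vertically (top ↔ bottom), then heavily desaturated.

The brown square is in the bottom of the first image and the top of the second — shapes on opposite sides of the horizontal midline have swapped in a mirror flip. All colors are more muted and greyish — a global saturation change.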